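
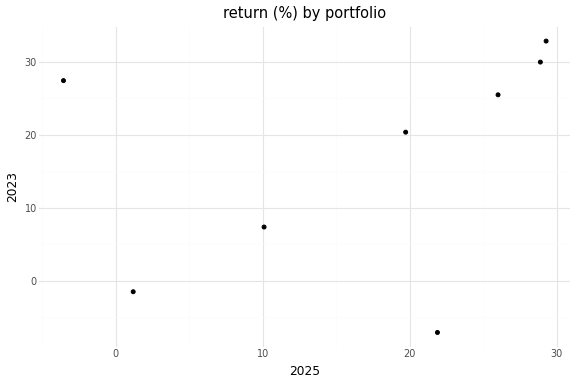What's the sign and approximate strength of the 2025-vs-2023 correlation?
positive, weak

Points are positively correlated; weak (|r| ≈ 0.3).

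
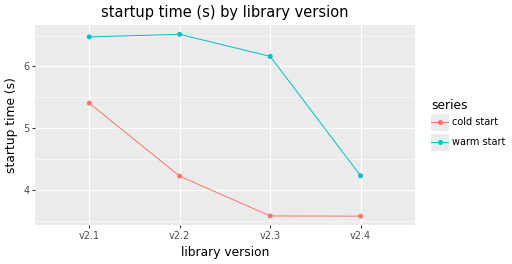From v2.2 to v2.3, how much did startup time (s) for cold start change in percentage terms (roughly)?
≈ -12.5%

v2.2 ≈ 4.0, v2.3 ≈ 3.5; (3.5 − 4.0) / 4.0 ≈ -12.5%.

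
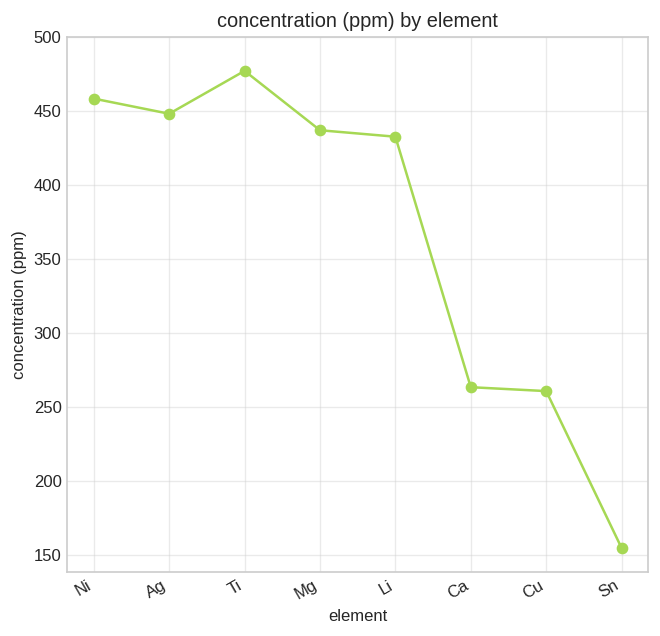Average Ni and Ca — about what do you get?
(450 + 250) / 2 ≈ 350.

≈ 350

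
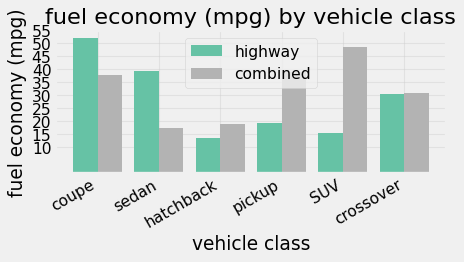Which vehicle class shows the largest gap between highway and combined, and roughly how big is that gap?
SUV: highway ≈ 15, combined ≈ 50 → gap ≈ 35. Next-largest (sedan) is only ≈ 20.

SUV, ≈ 35 mpg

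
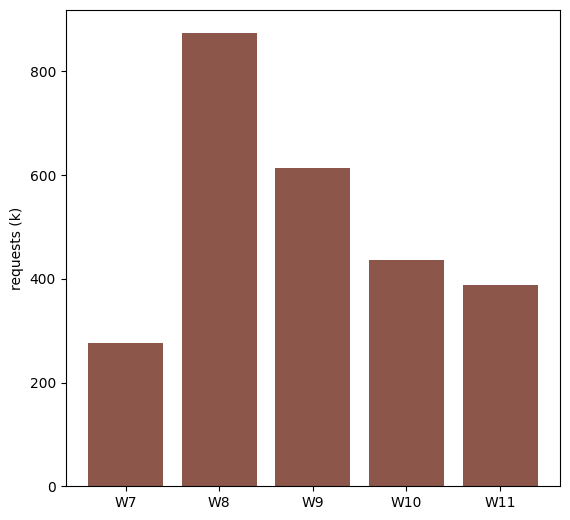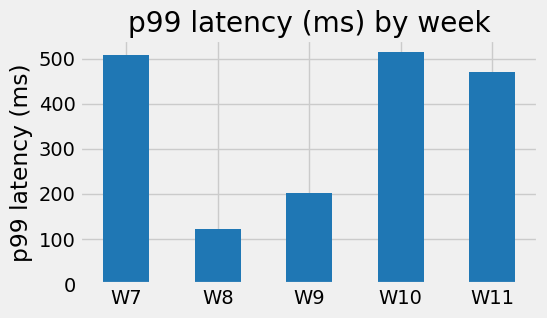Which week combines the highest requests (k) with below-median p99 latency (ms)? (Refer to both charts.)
W8

Chart 2 median p99 latency (ms) ≈ 450; below-median weeks: W8, W9. Among those, W8 has the highest requests (k) (≈ 900).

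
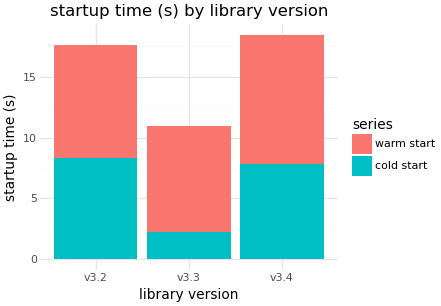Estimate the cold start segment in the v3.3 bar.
≈ 2

cold start top ≈ 2, bottom ≈ 0; segment ≈ 2.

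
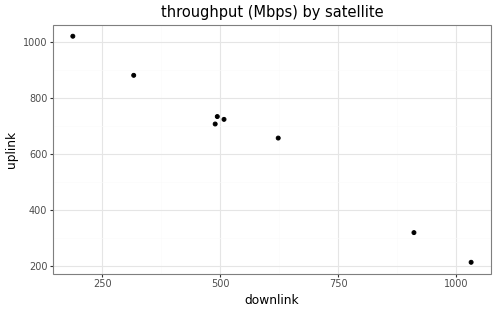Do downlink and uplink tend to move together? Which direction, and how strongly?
Points are negatively correlated; strong (|r| ≈ 1.0).

negative, strong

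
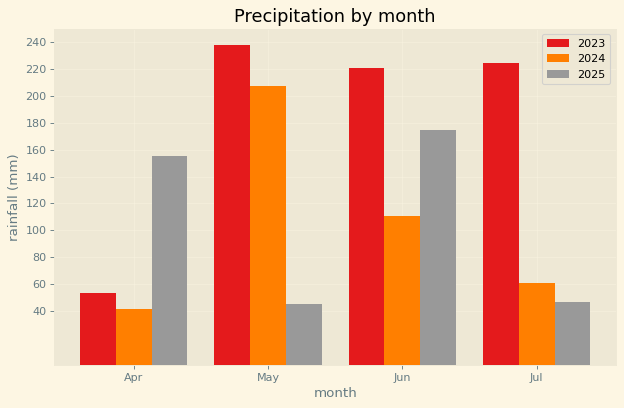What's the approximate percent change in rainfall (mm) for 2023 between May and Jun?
≈ -8.3%

May ≈ 240, Jun ≈ 220; (220 − 240) / 240 ≈ -8.3%.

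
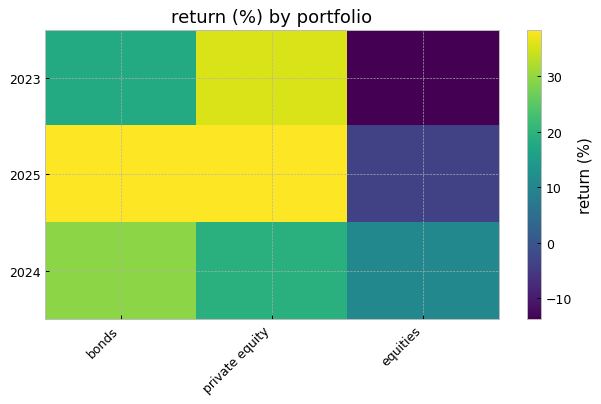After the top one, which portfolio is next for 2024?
Top 3 for 2024: bonds ≈ 30, private equity ≈ 20, equities ≈ 10.

private equity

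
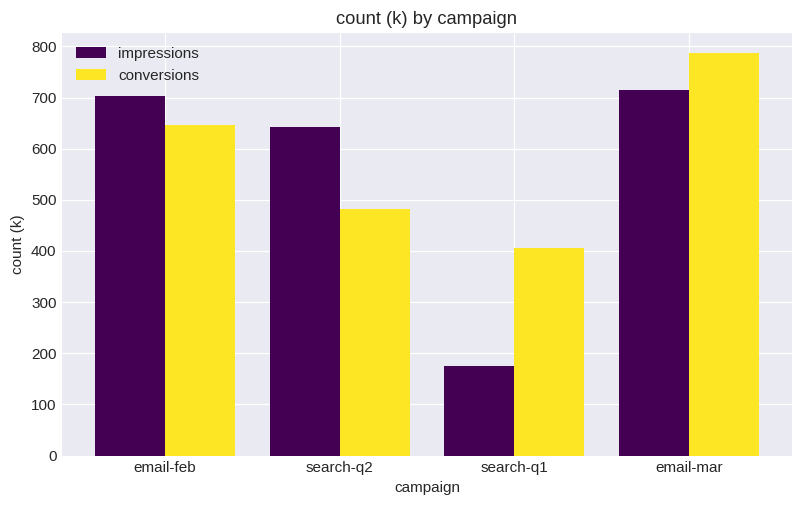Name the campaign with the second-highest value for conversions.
Top 3 for conversions: email-mar ≈ 800, email-feb ≈ 600, search-q2 ≈ 500.

email-feb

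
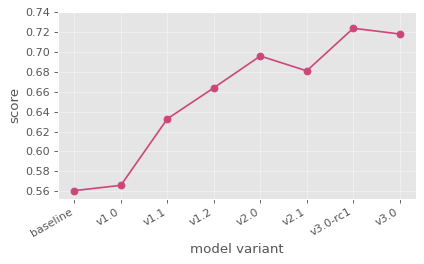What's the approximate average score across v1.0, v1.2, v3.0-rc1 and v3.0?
≈ 0.67

(0.56 + 0.66 + 0.72 + 0.72) / 4 ≈ 0.67.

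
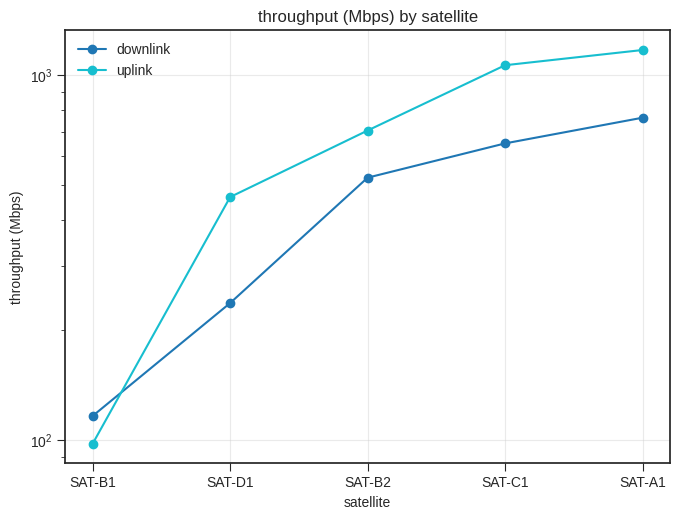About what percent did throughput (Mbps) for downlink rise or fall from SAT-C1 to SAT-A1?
SAT-C1 ≈ 700, SAT-A1 ≈ 800; (800 − 700) / 700 ≈ +14.3%.

≈ +14.3%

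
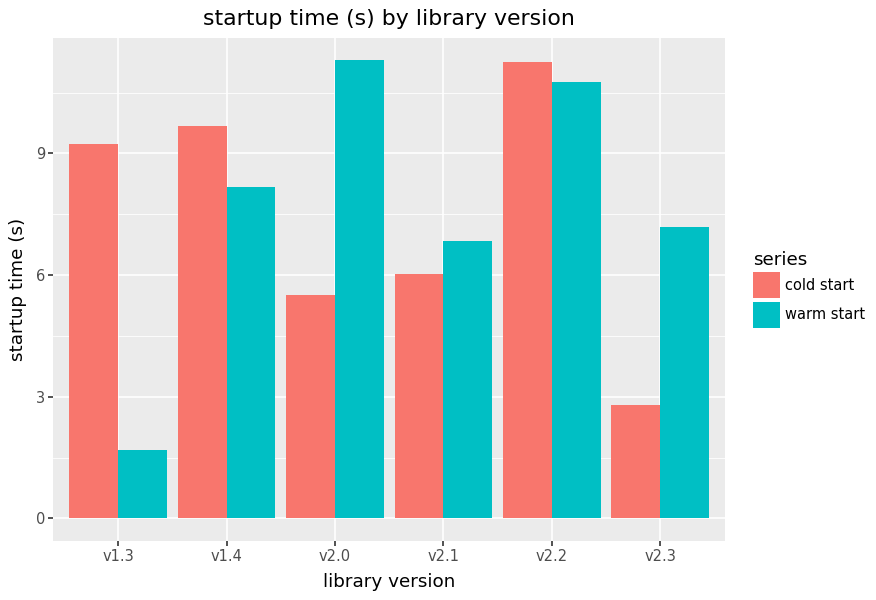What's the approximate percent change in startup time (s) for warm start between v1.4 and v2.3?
≈ -12.5%

v1.4 ≈ 8, v2.3 ≈ 7; (7 − 8) / 8 ≈ -12.5%.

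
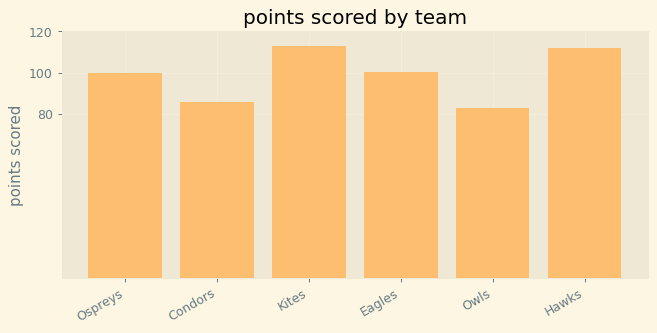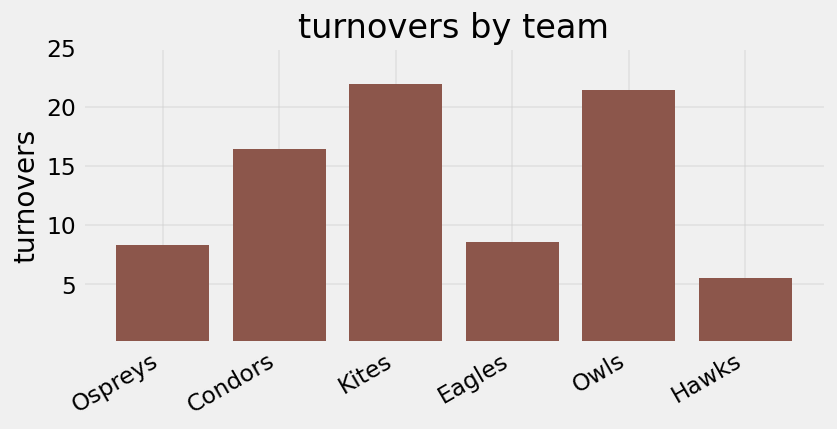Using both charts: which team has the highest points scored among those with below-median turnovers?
Chart 2 median turnovers ≈ 10; below-median teams: Ospreys, Eagles, Hawks. Among those, Hawks has the highest points scored (≈ 120).

Hawks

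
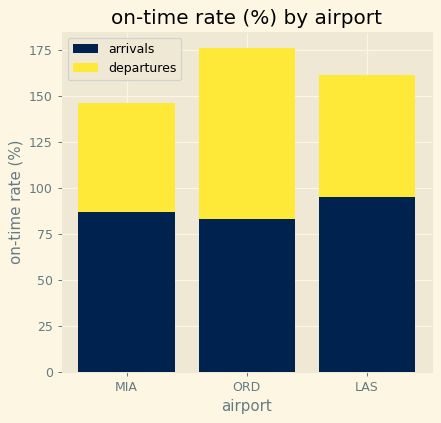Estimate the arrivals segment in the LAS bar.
arrivals top ≈ 100, bottom ≈ 0; segment ≈ 100.

≈ 100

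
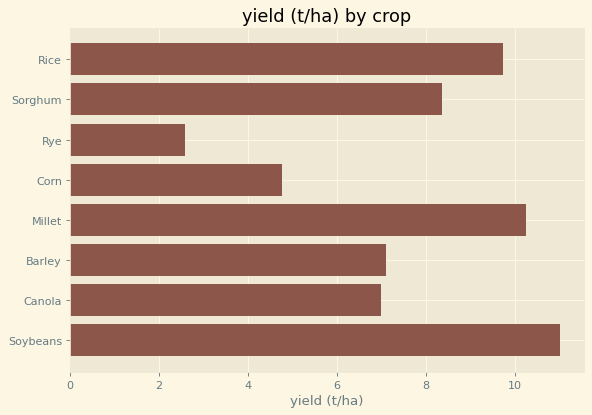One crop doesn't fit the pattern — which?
Rye ≈ 3; the rest sit between ≈ 5 and ≈ 11.

Rye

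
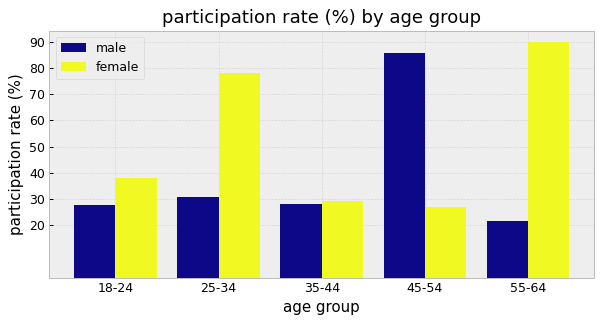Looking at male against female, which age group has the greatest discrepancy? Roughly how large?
55-64: male ≈ 20, female ≈ 90 → gap ≈ 70. Next-largest (45-54) is only ≈ 60.

55-64, ≈ 70 %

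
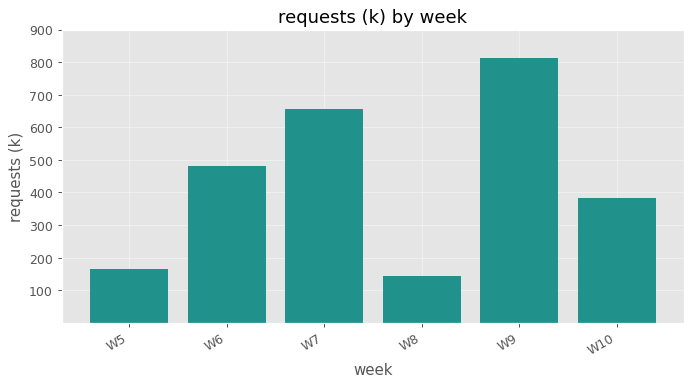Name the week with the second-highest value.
Top 3: W9 ≈ 800, W7 ≈ 700, W6 ≈ 500.

W7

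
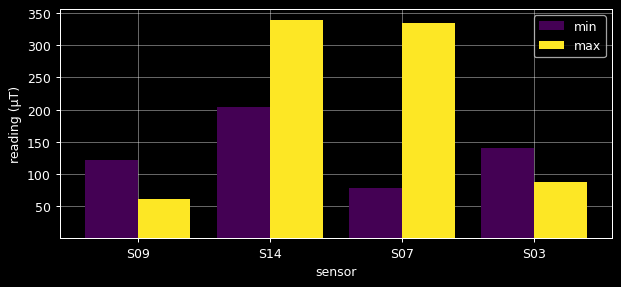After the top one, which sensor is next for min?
S03

Top 3 for min: S14 ≈ 200, S03 ≈ 150, S09 ≈ 100.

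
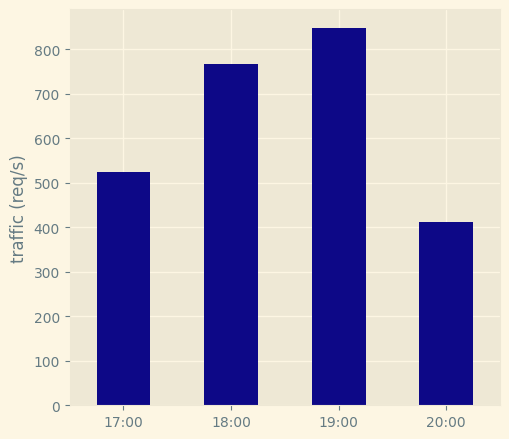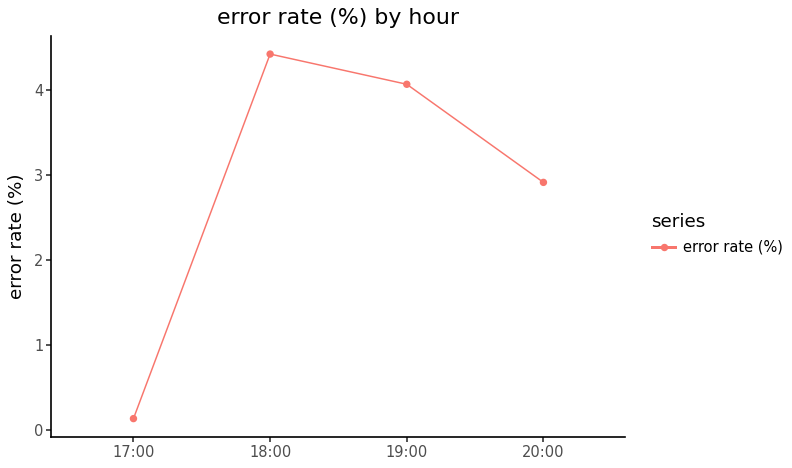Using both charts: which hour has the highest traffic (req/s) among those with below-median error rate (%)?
17:00

Chart 2 median error rate (%) ≈ 3.5; below-median hours: 17:00, 20:00. Among those, 17:00 has the highest traffic (req/s) (≈ 500).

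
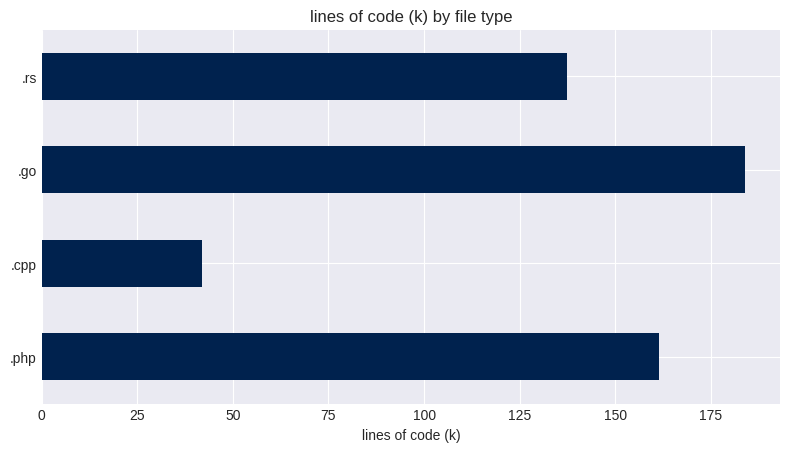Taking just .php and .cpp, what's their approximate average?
≈ 100

(160 + 40) / 2 ≈ 100.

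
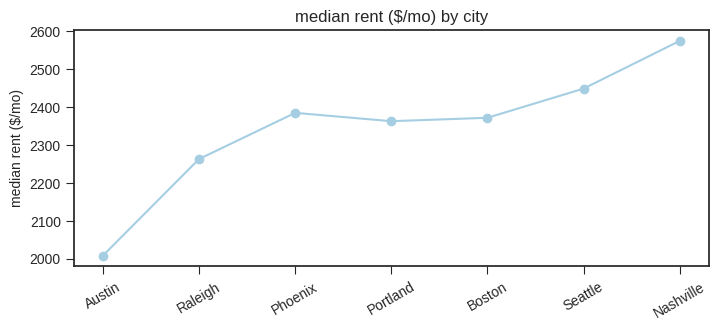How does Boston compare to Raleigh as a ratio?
Boston ≈ 2350, Raleigh ≈ 2250; 2350/2250 ≈ 1.04.

≈ 1.04×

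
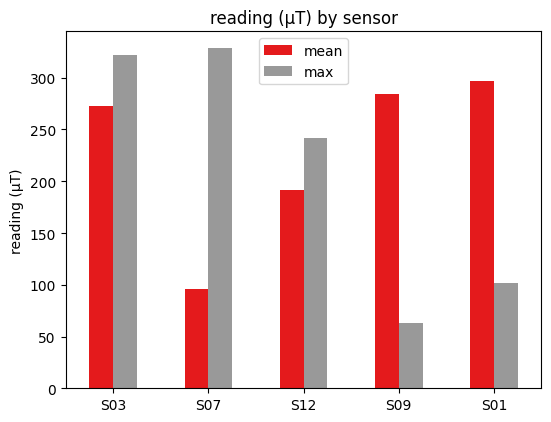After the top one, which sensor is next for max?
S03

Top 3 for max: S07 ≈ 350, S03 ≈ 300, S12 ≈ 250.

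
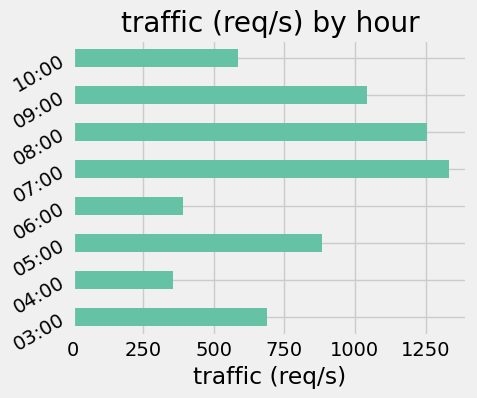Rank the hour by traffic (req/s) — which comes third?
Top 4: 07:00 ≈ 1400, 08:00 ≈ 1200, 09:00 ≈ 1000, 05:00 ≈ 800.

09:00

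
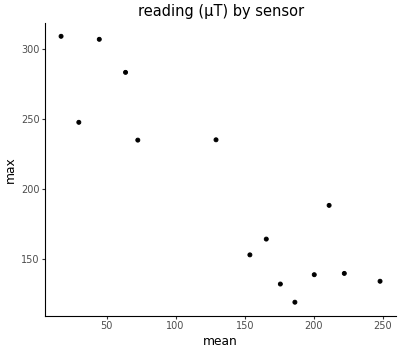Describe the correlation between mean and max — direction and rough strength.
Points are negatively correlated; strong (|r| ≈ 0.9).

negative, strong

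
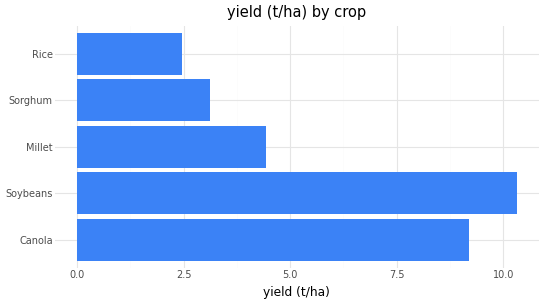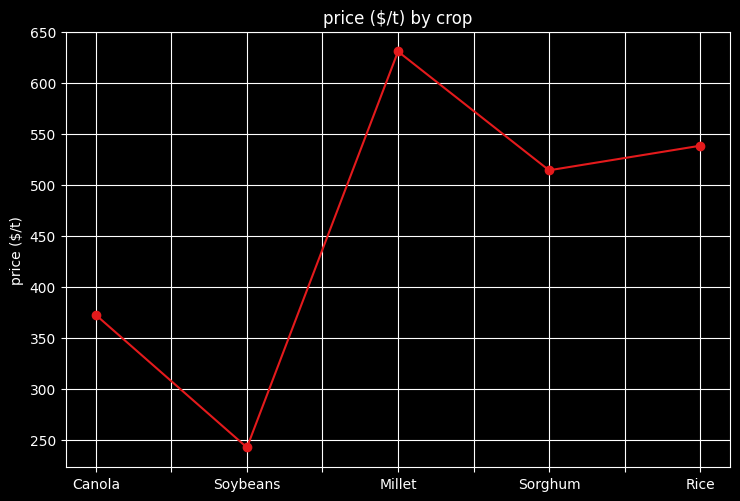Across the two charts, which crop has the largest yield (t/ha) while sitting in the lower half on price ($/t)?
Chart 2 median price ($/t) ≈ 500; below-median crops: Canola, Soybeans. Among those, Soybeans has the highest yield (t/ha) (≈ 10).

Soybeans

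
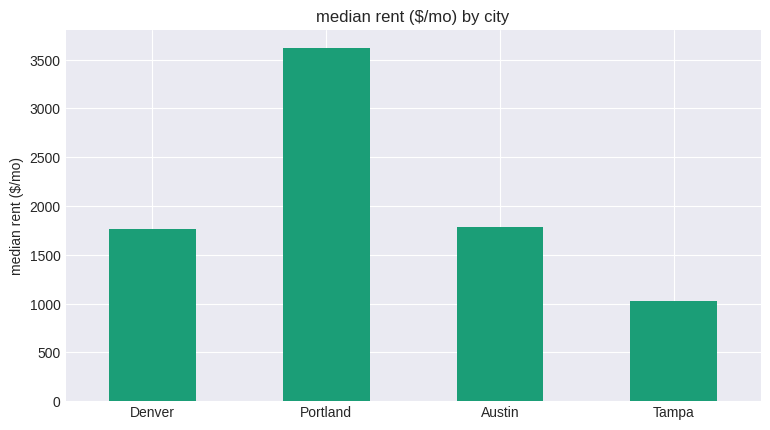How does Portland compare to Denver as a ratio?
Portland ≈ 3500, Denver ≈ 2000; 3500/2000 ≈ 1.75.

≈ 1.75×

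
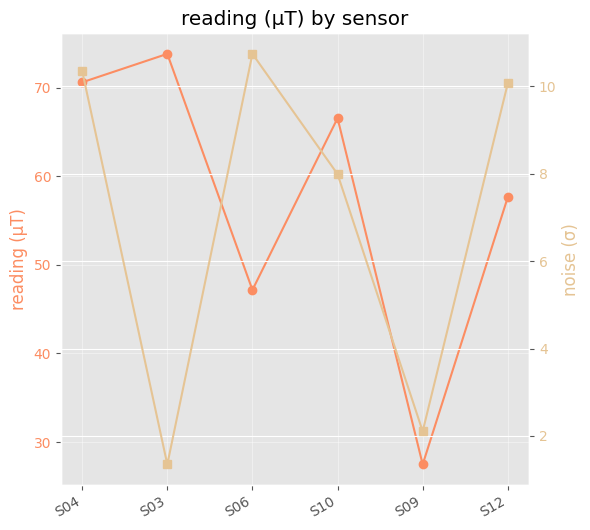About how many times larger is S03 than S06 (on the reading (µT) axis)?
S03 ≈ 75, S06 ≈ 45; 75/45 ≈ 1.67.

≈ 1.67×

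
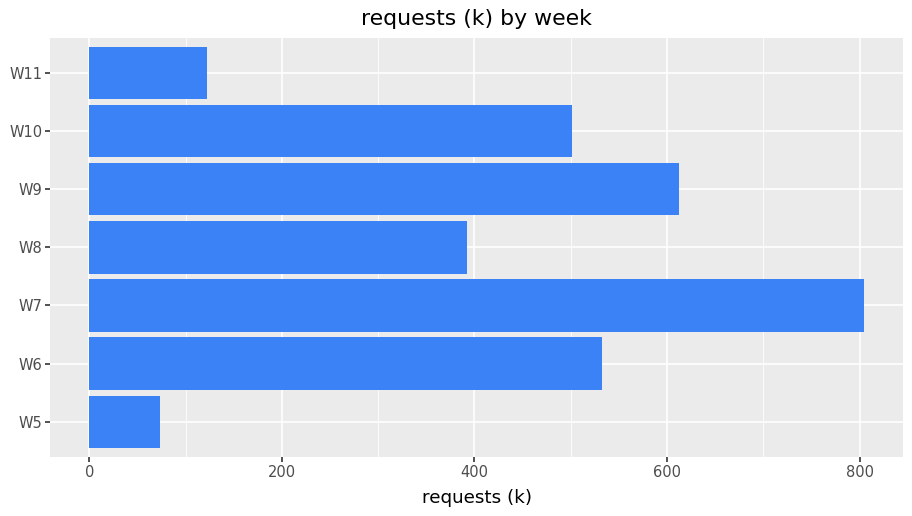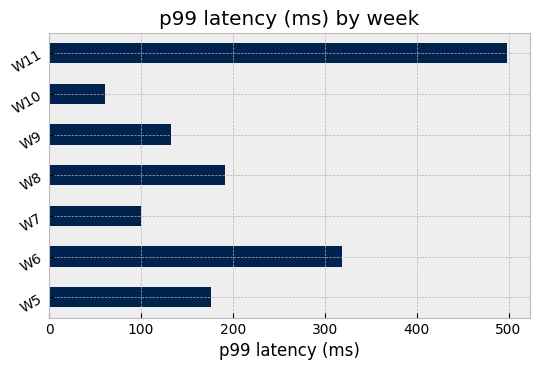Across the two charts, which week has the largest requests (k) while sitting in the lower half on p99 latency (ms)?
W7

Chart 2 median p99 latency (ms) ≈ 200; below-median weeks: W7, W9, W10. Among those, W7 has the highest requests (k) (≈ 800).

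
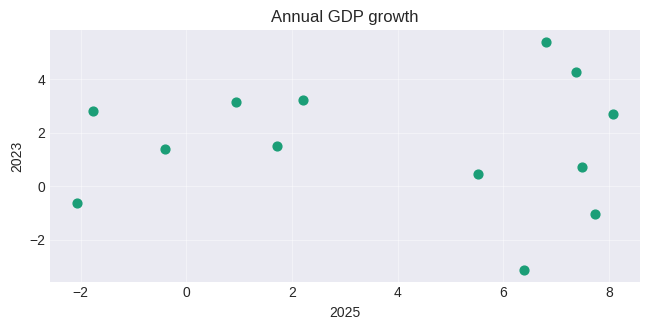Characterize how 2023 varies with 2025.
no clear correlation

Points are roughly uncorrelated; weak (|r| ≈ 0.0).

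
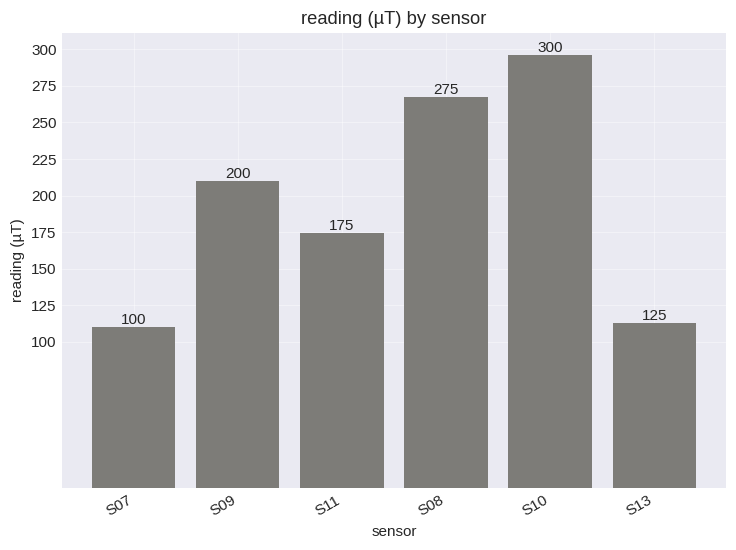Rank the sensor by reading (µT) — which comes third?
S09

Top 4: S10 ≈ 300, S08 ≈ 275, S09 ≈ 200, S11 ≈ 175.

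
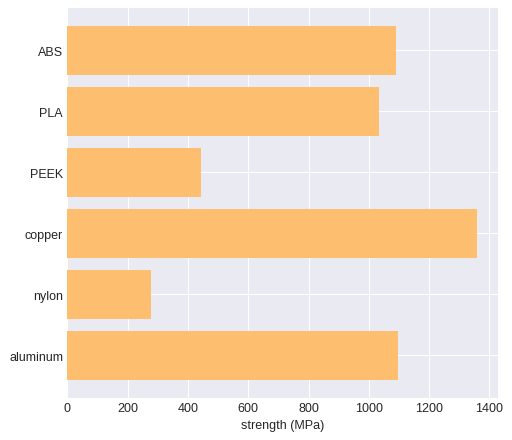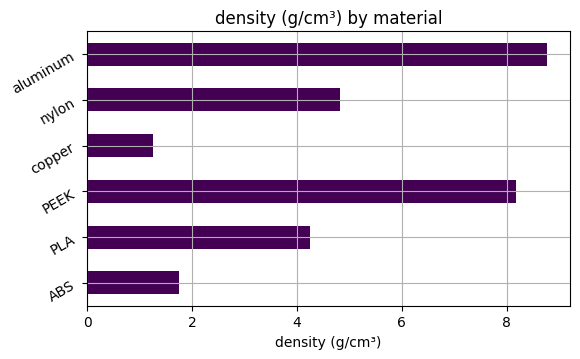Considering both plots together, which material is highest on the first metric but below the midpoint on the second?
Chart 2 median density (g/cm³) ≈ 5; below-median materials: ABS, PLA, copper. Among those, copper has the highest strength (MPa) (≈ 1400).

copper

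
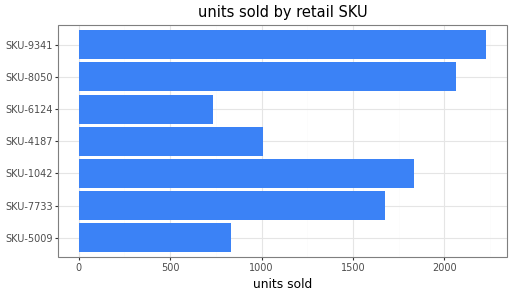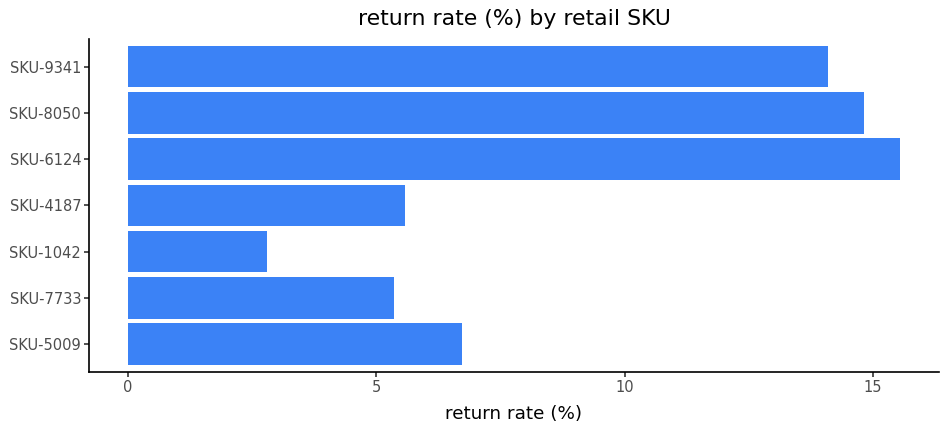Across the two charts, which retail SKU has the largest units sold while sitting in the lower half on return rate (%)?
Chart 2 median return rate (%) ≈ 6; below-median retail SKUs: SKU-7733, SKU-1042, SKU-4187. Among those, SKU-1042 has the highest units sold (≈ 2000).

SKU-1042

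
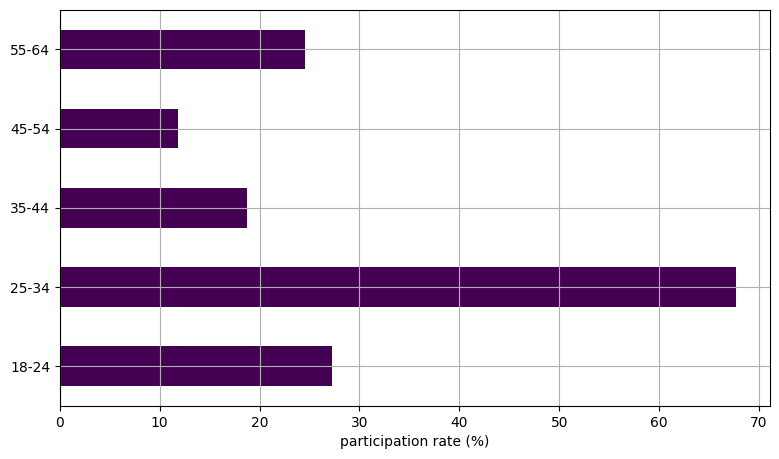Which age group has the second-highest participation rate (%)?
18-24

Top 3: 25-34 ≈ 70, 18-24 ≈ 30, 55-64 ≈ 20.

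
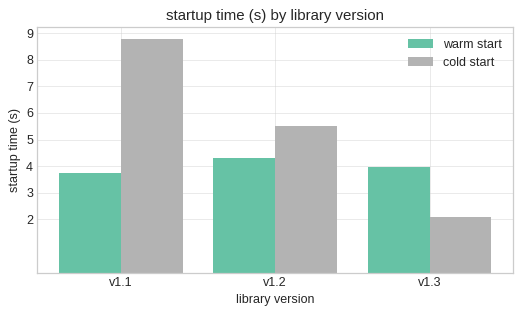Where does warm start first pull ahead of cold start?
v1.2: warm start ≈ 4 vs cold start ≈ 6 (not yet); v1.3: warm start ≈ 4 vs cold start ≈ 2 (first crossover).

v1.3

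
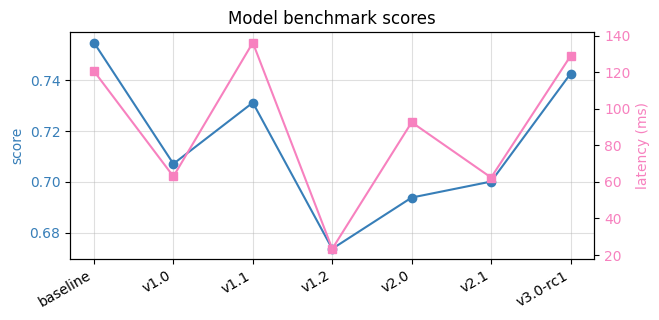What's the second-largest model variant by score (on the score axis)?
Top 3 (on the score axis): baseline ≈ 0.75, v3.0-rc1 ≈ 0.74, v1.1 ≈ 0.73.

v3.0-rc1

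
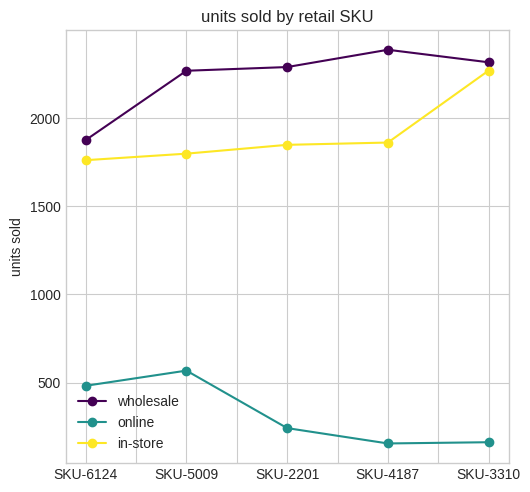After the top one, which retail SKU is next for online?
Top 3 for online: SKU-5009 ≈ 600, SKU-6124 ≈ 400, SKU-2201 ≈ 200.

SKU-6124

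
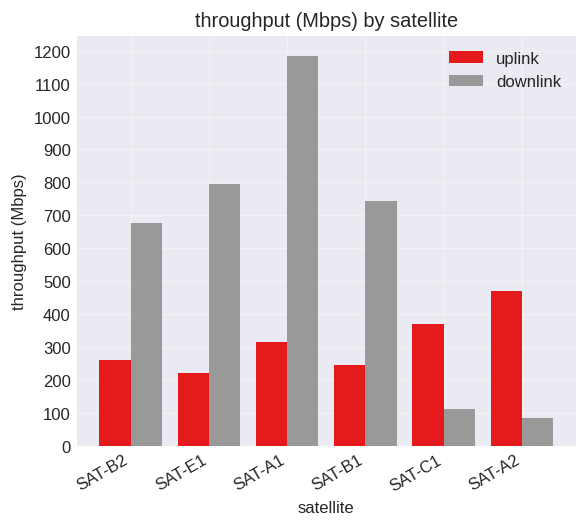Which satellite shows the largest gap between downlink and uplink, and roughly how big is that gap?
SAT-A1: downlink ≈ 1200, uplink ≈ 300 → gap ≈ 900. Next-largest (SAT-E1) is only ≈ 600.

SAT-A1, ≈ 900 Mbps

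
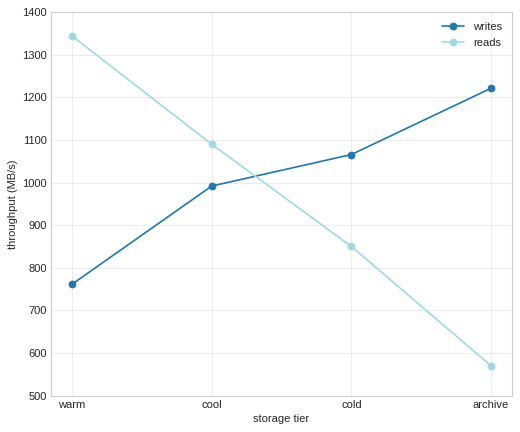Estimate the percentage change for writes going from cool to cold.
≈ +10%

cool ≈ 1000, cold ≈ 1100; (1100 − 1000) / 1000 ≈ +10%.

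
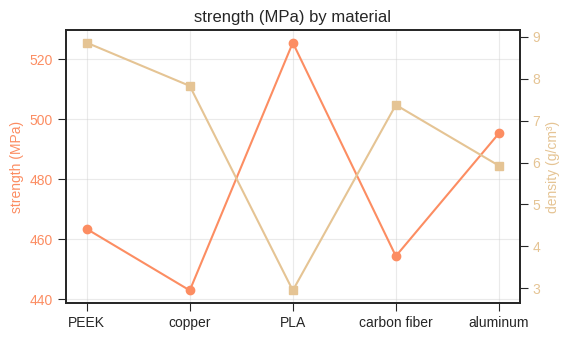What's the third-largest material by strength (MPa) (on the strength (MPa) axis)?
Top 4 (on the strength (MPa) axis): PLA ≈ 530, aluminum ≈ 500, PEEK ≈ 460, carbon fiber ≈ 450.

PEEK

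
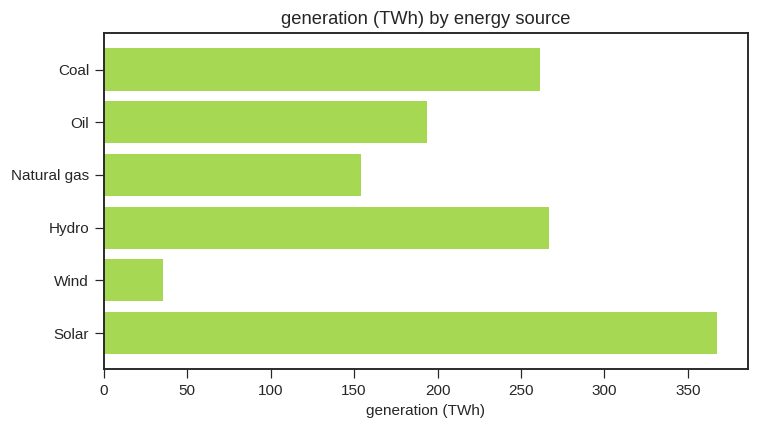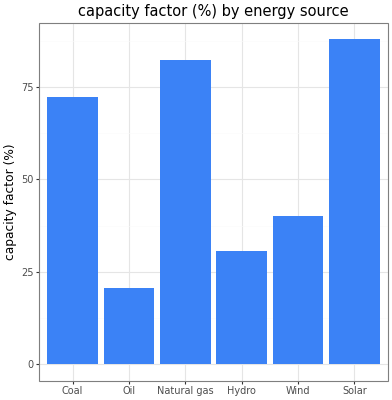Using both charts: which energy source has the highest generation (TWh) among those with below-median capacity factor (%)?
Chart 2 median capacity factor (%) ≈ 60; below-median energy sources: Oil, Hydro, Wind. Among those, Hydro has the highest generation (TWh) (≈ 250).

Hydro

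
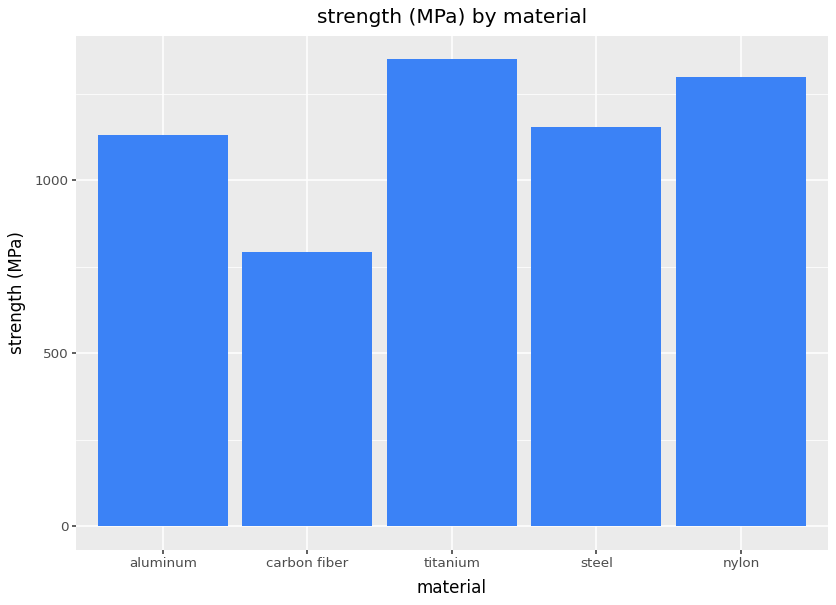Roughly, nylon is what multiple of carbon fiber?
≈ 1.5×

nylon ≈ 1200, carbon fiber ≈ 800; 1200/800 ≈ 1.5.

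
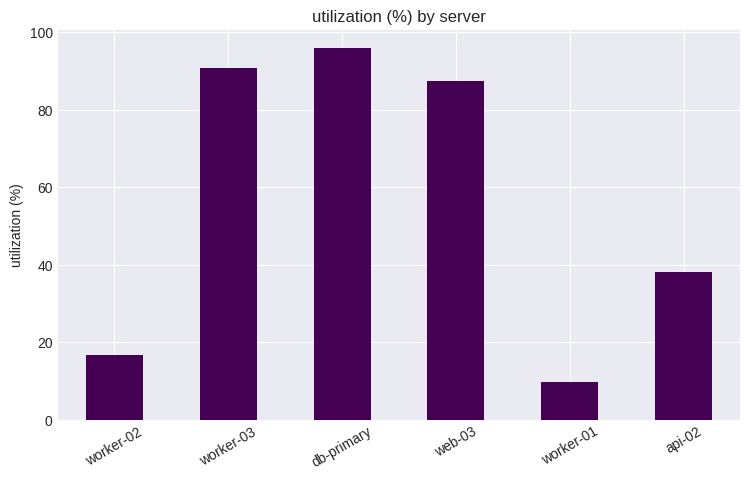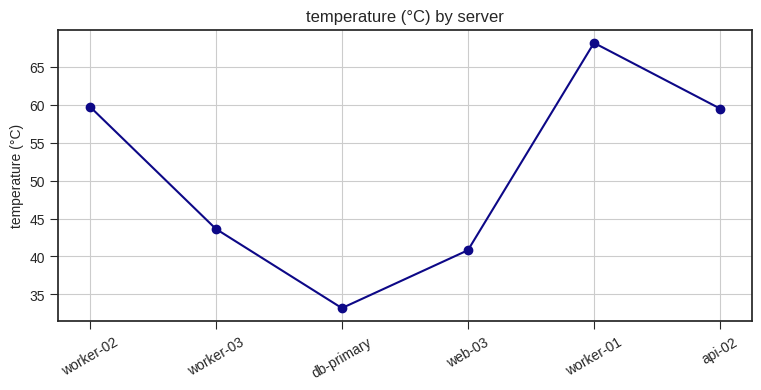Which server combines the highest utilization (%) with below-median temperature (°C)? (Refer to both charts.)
db-primary

Chart 2 median temperature (°C) ≈ 50; below-median servers: worker-03, db-primary, web-03. Among those, db-primary has the highest utilization (%) (≈ 100).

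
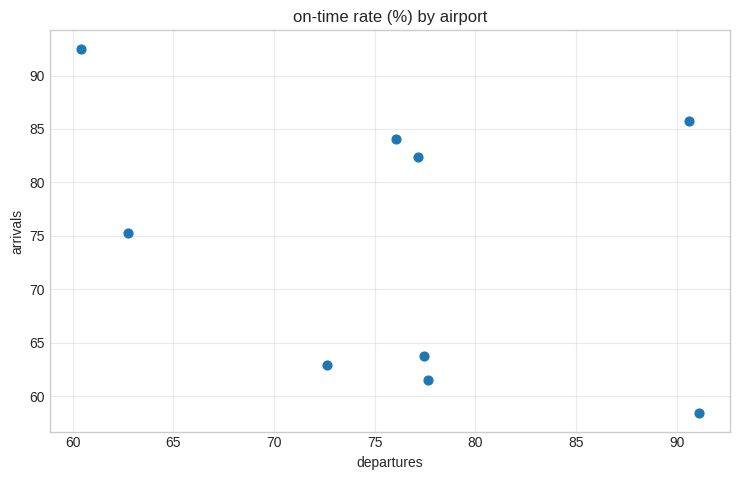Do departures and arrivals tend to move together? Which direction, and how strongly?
Points are negatively correlated; weak (|r| ≈ 0.3).

negative, weak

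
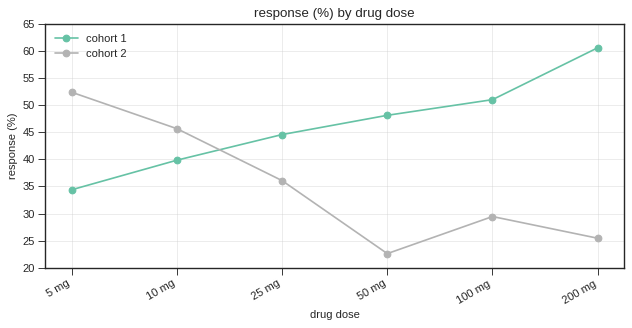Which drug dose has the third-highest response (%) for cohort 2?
25 mg

Top 4 for cohort 2: 5 mg ≈ 50, 10 mg ≈ 45, 25 mg ≈ 35, 100 mg ≈ 30.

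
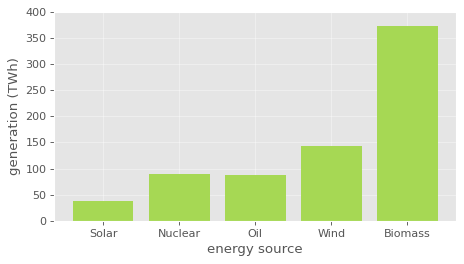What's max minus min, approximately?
Max Biomass ≈ 350, min Solar ≈ 50; range ≈ 300.

≈ 300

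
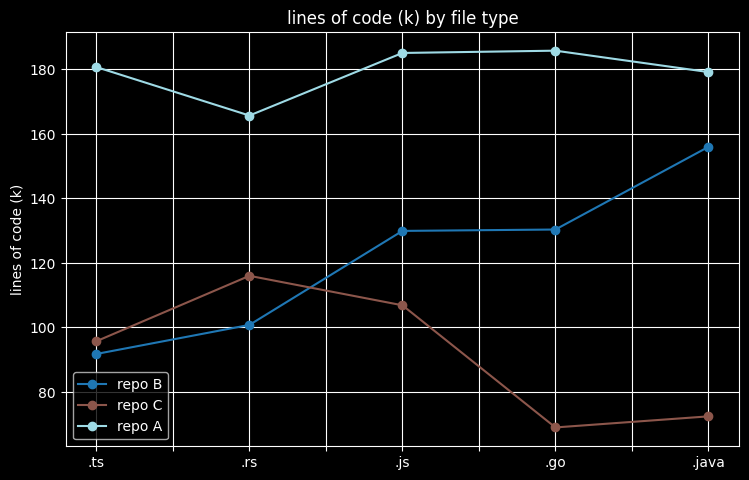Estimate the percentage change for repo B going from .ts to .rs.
≈ +11.1%

.ts ≈ 90, .rs ≈ 100; (100 − 90) / 90 ≈ +11.1%.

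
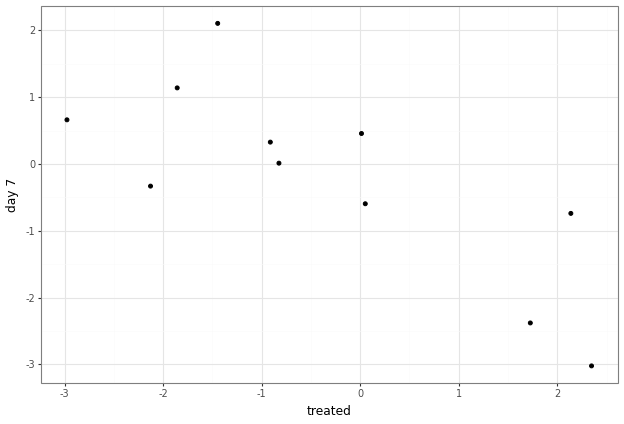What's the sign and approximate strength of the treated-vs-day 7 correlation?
Points are negatively correlated; strong (|r| ≈ 0.8).

negative, strong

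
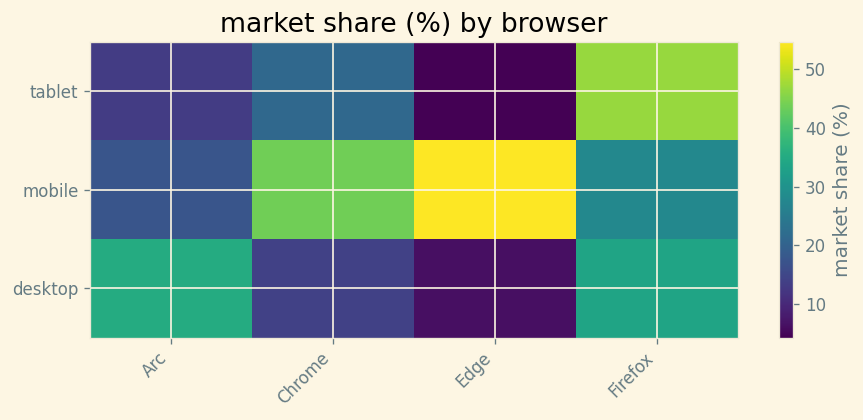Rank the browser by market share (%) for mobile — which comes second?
Top 3 for mobile: Edge ≈ 55, Chrome ≈ 45, Firefox ≈ 30.

Chrome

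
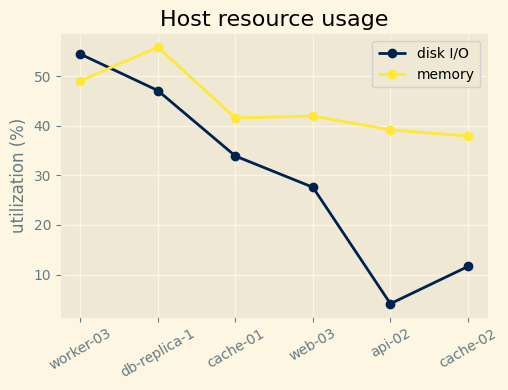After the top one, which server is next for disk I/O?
Top 3 for disk I/O: worker-03 ≈ 55, db-replica-1 ≈ 45, cache-01 ≈ 35.

db-replica-1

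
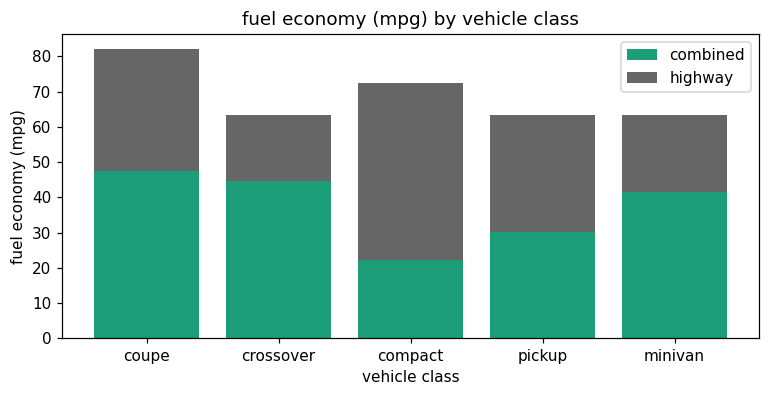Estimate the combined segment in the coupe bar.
≈ 50

combined top ≈ 50, bottom ≈ 0; segment ≈ 50.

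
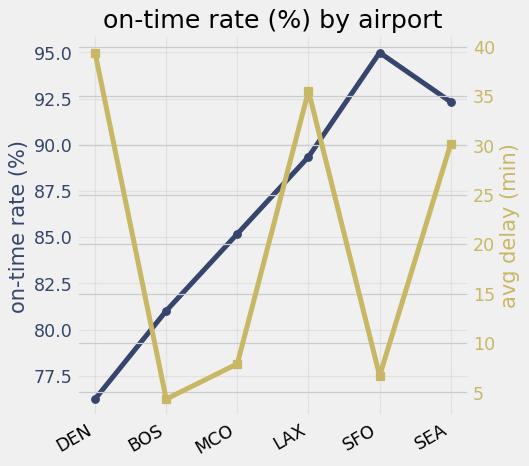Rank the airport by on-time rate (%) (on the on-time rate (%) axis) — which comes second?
SEA

Top 3 (on the on-time rate (%) axis): SFO ≈ 94, SEA ≈ 92, LAX ≈ 90.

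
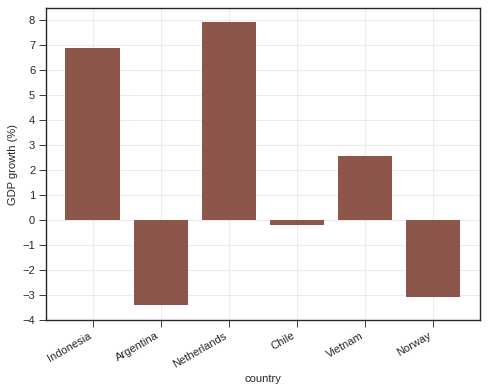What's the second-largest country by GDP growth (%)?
Top 3: Netherlands ≈ 8, Indonesia ≈ 7, Vietnam ≈ 3.

Indonesia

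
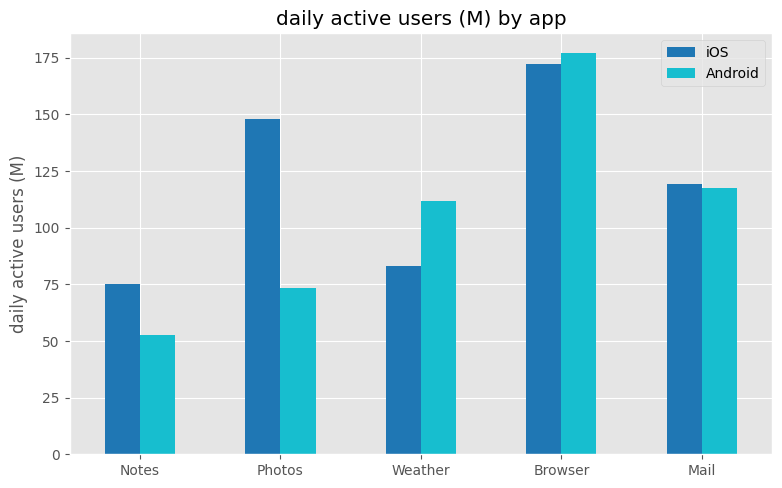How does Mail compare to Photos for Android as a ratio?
Mail ≈ 120, Photos ≈ 80; 120/80 ≈ 1.5.

≈ 1.5×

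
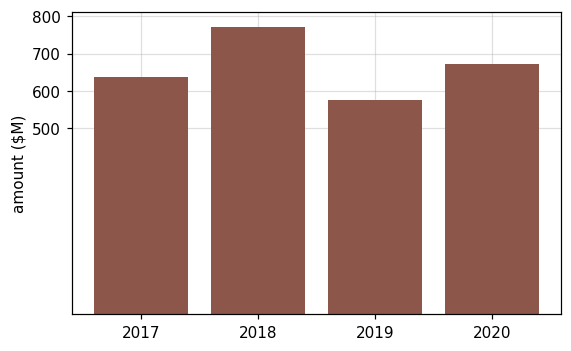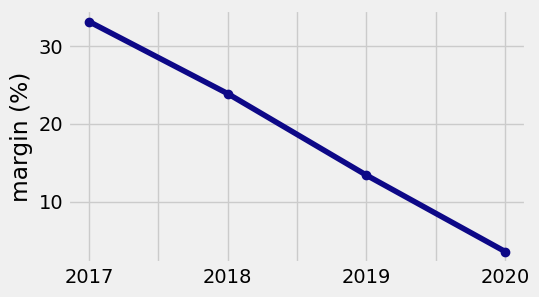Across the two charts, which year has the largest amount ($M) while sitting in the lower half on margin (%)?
2020

Chart 2 median margin (%) ≈ 20; below-median years: 2019, 2020. Among those, 2020 has the highest amount ($M) (≈ 700).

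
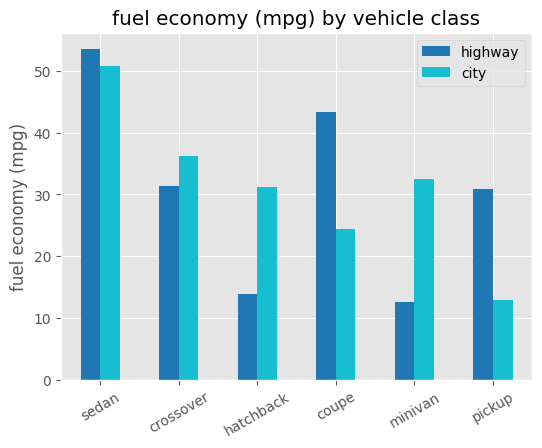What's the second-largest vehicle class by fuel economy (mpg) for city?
crossover

Top 3 for city: sedan ≈ 50, crossover ≈ 35, minivan ≈ 30.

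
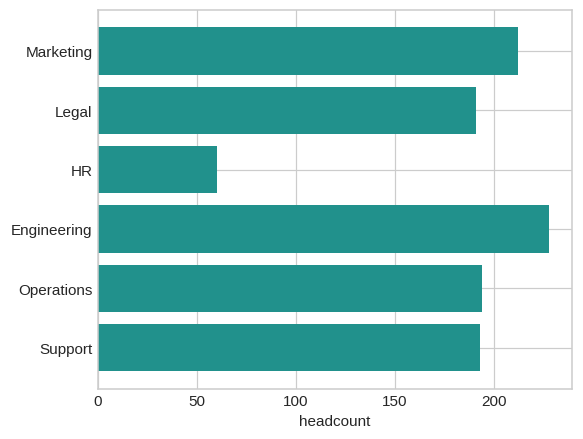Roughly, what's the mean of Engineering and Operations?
≈ 210

(220 + 200) / 2 ≈ 210.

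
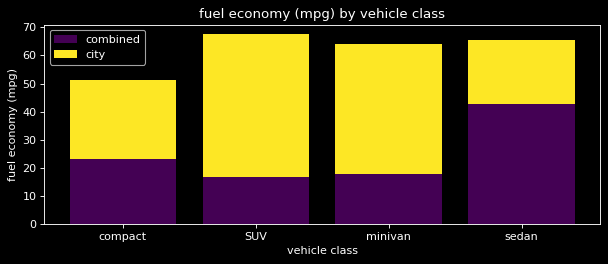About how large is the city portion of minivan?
city top ≈ 60, bottom ≈ 20; segment ≈ 40.

≈ 40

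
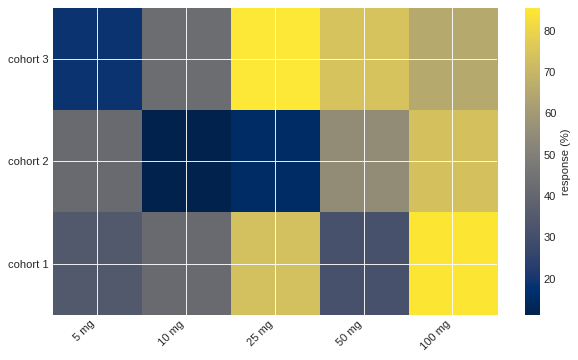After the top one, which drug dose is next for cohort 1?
Top 3 for cohort 1: 100 mg ≈ 80, 25 mg ≈ 70, 10 mg ≈ 40.

25 mg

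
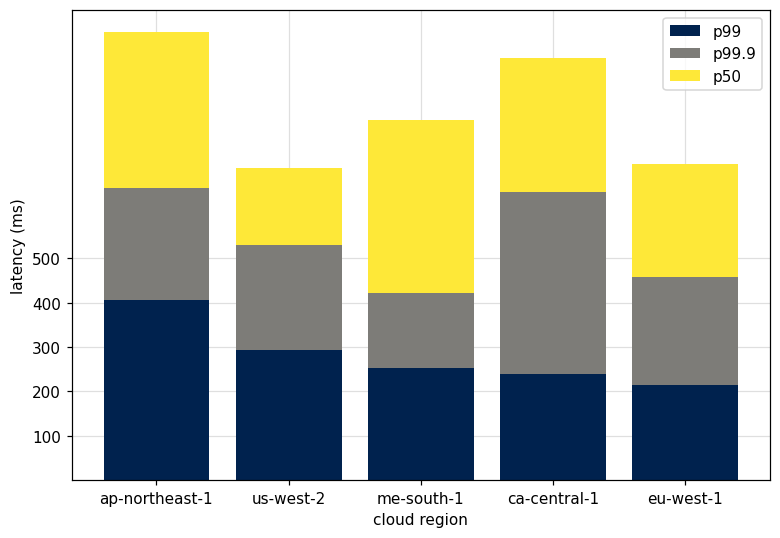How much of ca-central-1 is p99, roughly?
p99 top ≈ 200, bottom ≈ 0; segment ≈ 200.

≈ 200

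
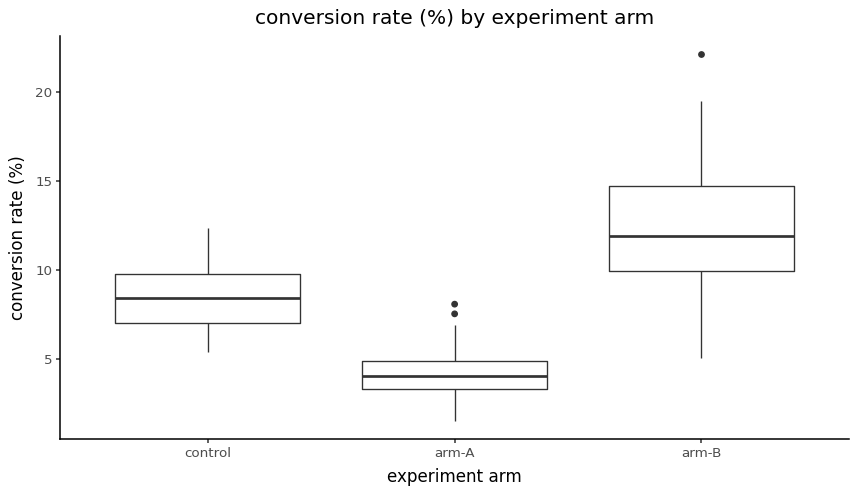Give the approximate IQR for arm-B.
≈ 5

Q3 ≈ 15, Q1 ≈ 10; IQR ≈ 5.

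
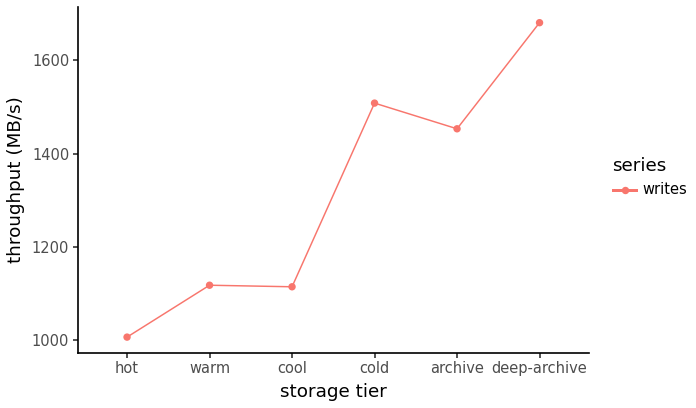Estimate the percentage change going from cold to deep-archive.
cold ≈ 1500, deep-archive ≈ 1700; (1700 − 1500) / 1500 ≈ +13.3%.

≈ +13.3%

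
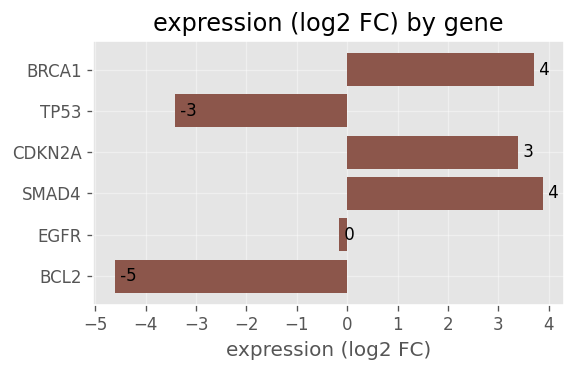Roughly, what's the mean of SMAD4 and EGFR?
(4 + 0) / 2 ≈ 2.

≈ 2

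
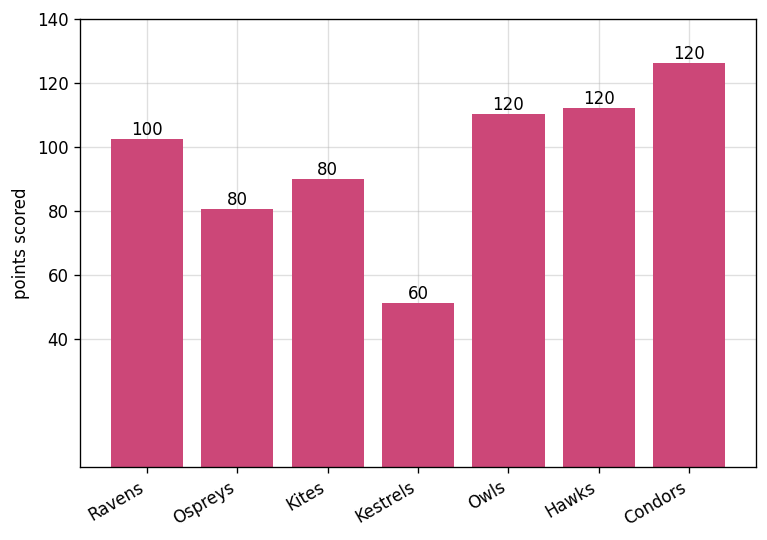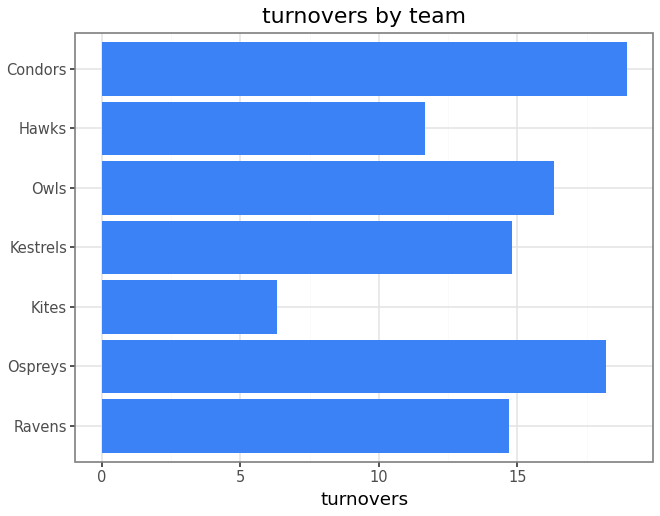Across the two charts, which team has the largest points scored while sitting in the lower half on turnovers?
Hawks

Chart 2 median turnovers ≈ 14; below-median teams: Ravens, Kites, Hawks. Among those, Hawks has the highest points scored (≈ 120).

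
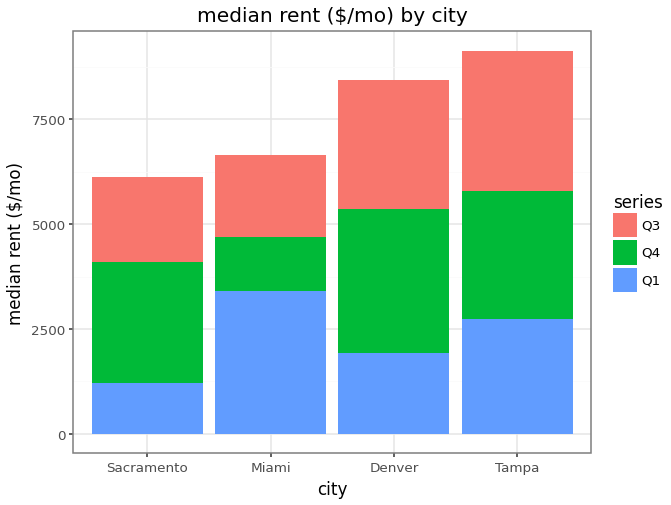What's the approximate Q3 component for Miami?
Q3 top ≈ 7000, bottom ≈ 5000; segment ≈ 2000.

≈ 2000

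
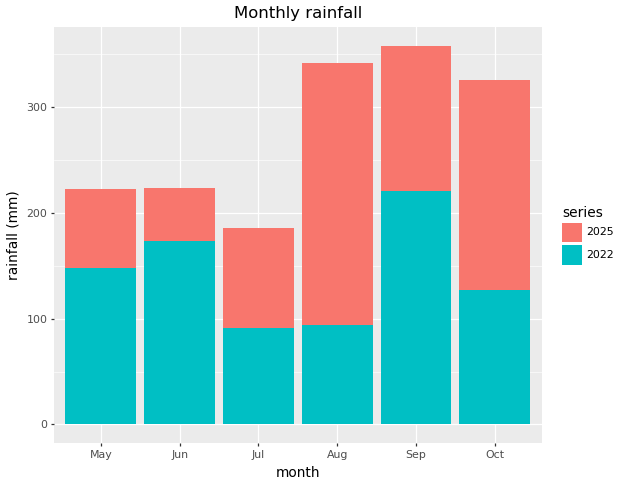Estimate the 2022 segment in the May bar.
2022 top ≈ 150, bottom ≈ 0; segment ≈ 150.

≈ 150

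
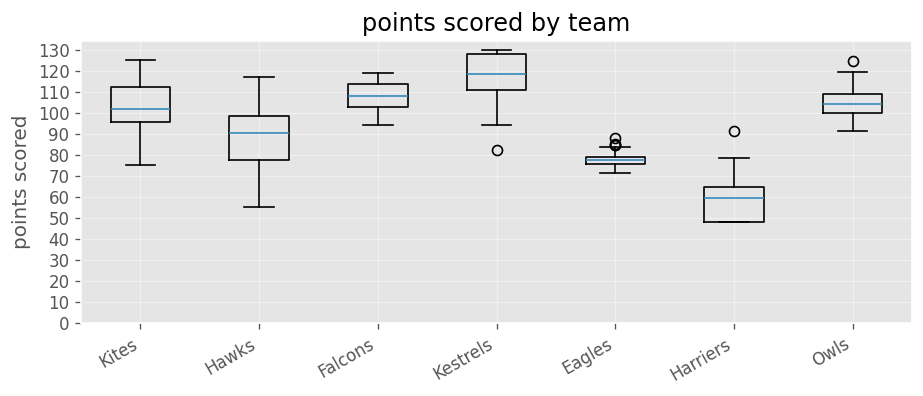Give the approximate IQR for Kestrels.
≈ 20

Q3 ≈ 130, Q1 ≈ 110; IQR ≈ 20.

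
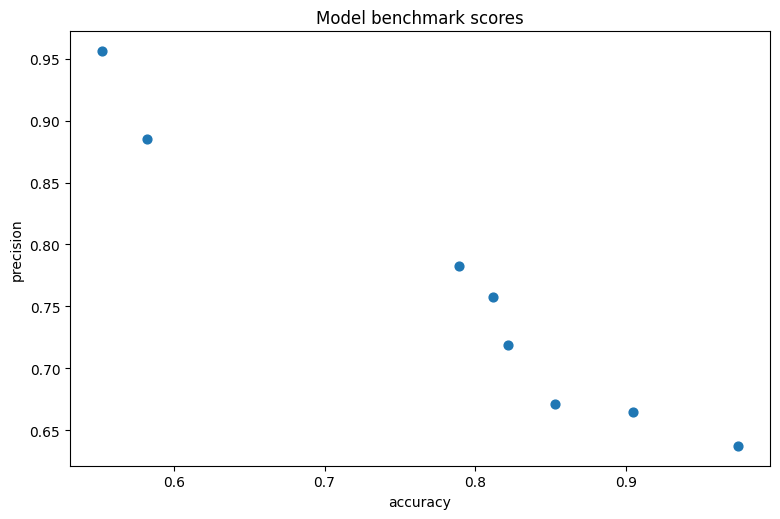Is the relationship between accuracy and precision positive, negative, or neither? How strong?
Points are negatively correlated; strong (|r| ≈ 1.0).

negative, strong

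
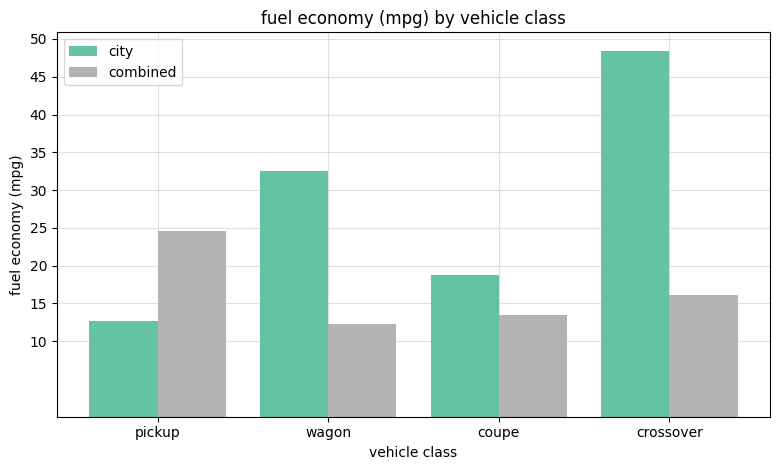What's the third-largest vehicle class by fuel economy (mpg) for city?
Top 4 for city: crossover ≈ 50, wagon ≈ 35, coupe ≈ 20, pickup ≈ 15.

coupe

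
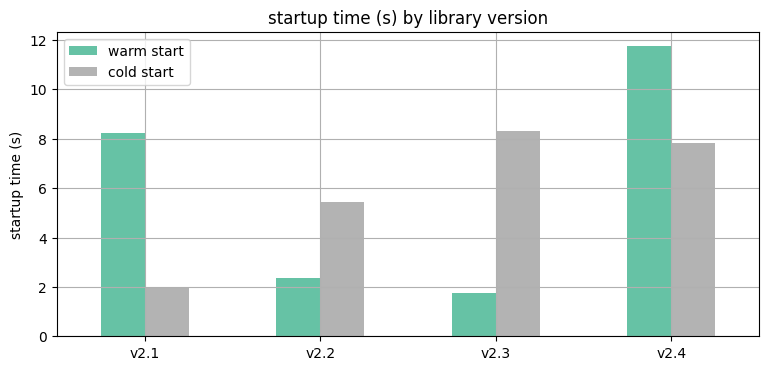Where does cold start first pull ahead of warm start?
v2.2

v2.1: cold start ≈ 2 vs warm start ≈ 8 (not yet); v2.2: cold start ≈ 5 vs warm start ≈ 2 (first crossover).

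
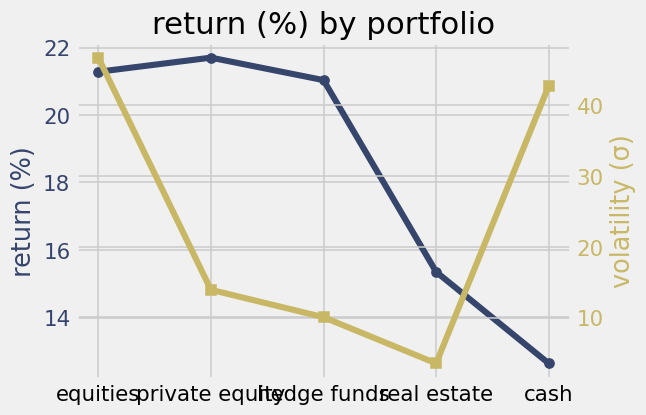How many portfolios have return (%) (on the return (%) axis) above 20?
Above 20: equities, private equity, hedge funds.

3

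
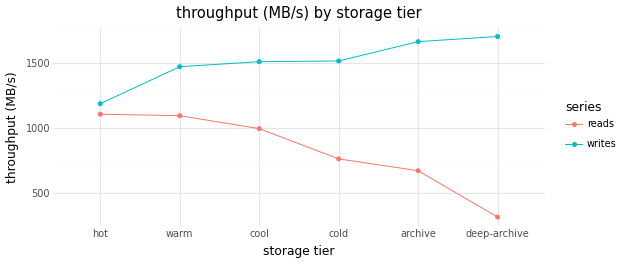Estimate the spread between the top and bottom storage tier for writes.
≈ 400

Max deep-archive ≈ 1600, min hot ≈ 1200; range ≈ 400.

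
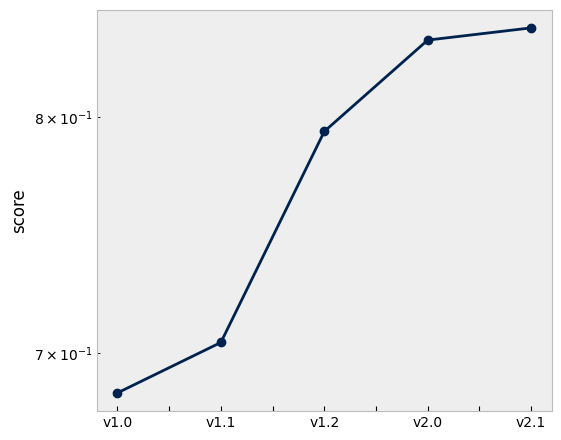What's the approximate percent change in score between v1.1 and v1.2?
≈ +14.3%

v1.1 ≈ 0.70, v1.2 ≈ 0.80; (0.80 − 0.70) / 0.70 ≈ +14.3%.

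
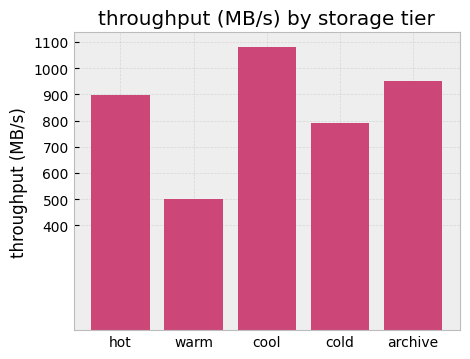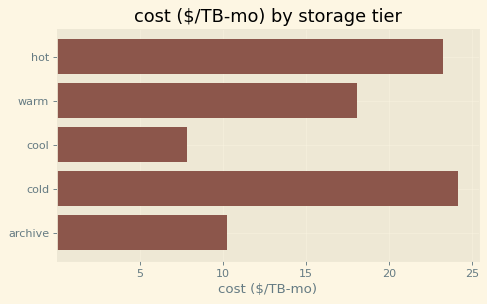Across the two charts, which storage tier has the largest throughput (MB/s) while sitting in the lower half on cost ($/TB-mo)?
cool

Chart 2 median cost ($/TB-mo) ≈ 20; below-median storage tiers: cool, archive. Among those, cool has the highest throughput (MB/s) (≈ 1100).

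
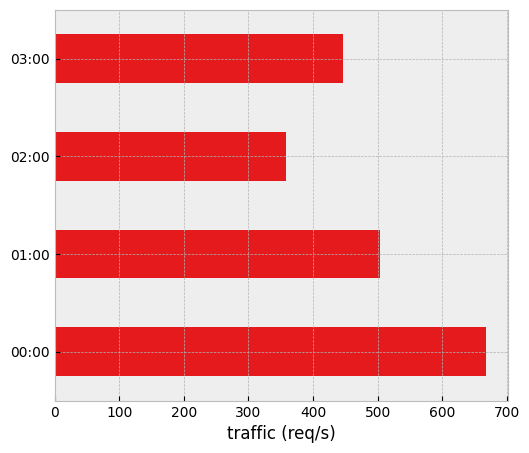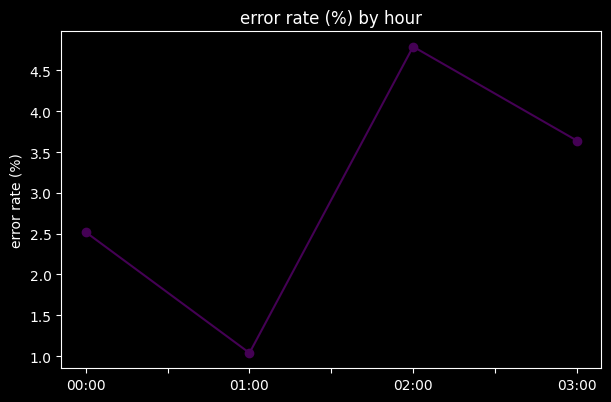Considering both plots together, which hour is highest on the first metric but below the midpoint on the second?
00:00

Chart 2 median error rate (%) ≈ 3; below-median hours: 00:00, 01:00. Among those, 00:00 has the highest traffic (req/s) (≈ 700).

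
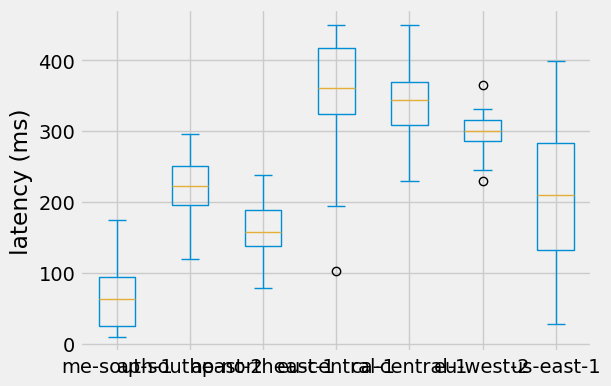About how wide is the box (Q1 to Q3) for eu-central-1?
Q3 ≈ 400, Q1 ≈ 300; IQR ≈ 100.

≈ 100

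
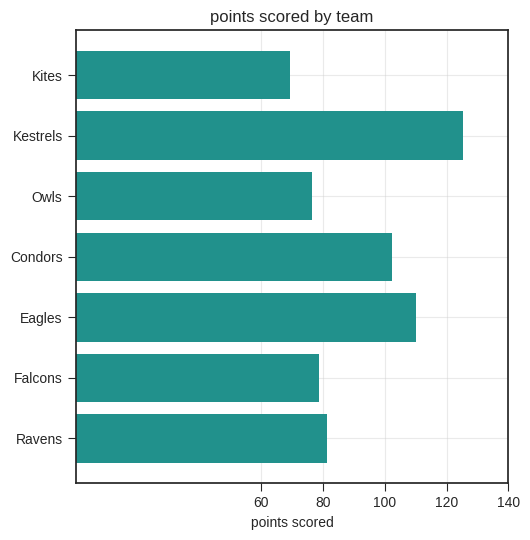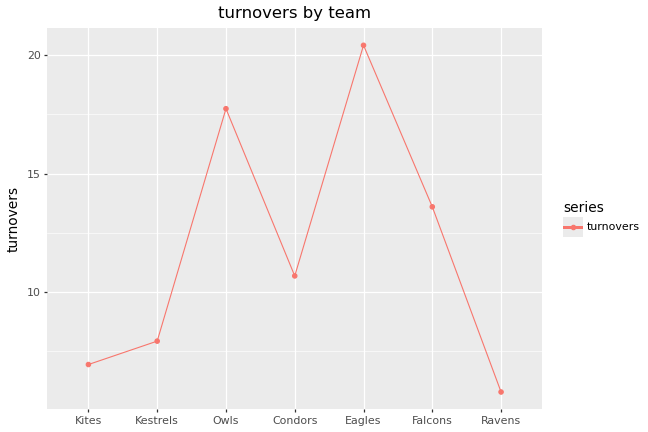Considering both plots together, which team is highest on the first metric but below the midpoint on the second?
Kestrels

Chart 2 median turnovers ≈ 10; below-median teams: Kites, Kestrels, Ravens. Among those, Kestrels has the highest points scored (≈ 120).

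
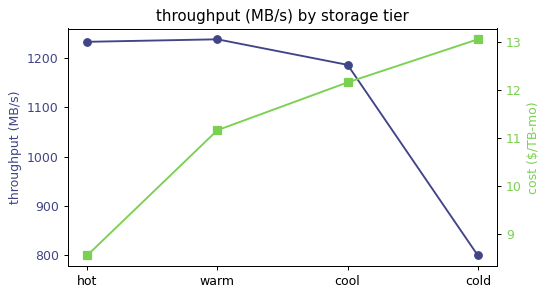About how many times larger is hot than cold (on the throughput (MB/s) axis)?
≈ 1.56×

hot ≈ 1250, cold ≈ 800; 1250/800 ≈ 1.56.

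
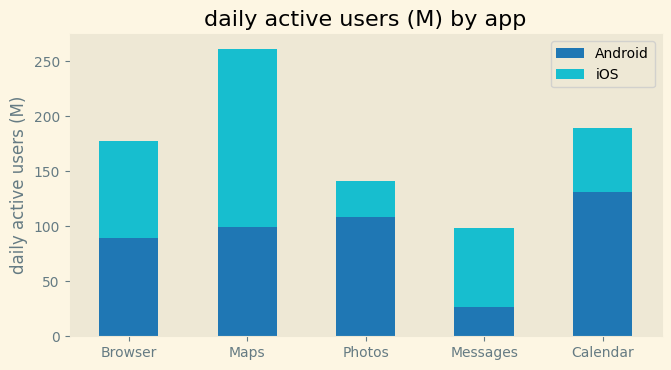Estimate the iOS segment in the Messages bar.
iOS top ≈ 100, bottom ≈ 25; segment ≈ 75.

≈ 75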